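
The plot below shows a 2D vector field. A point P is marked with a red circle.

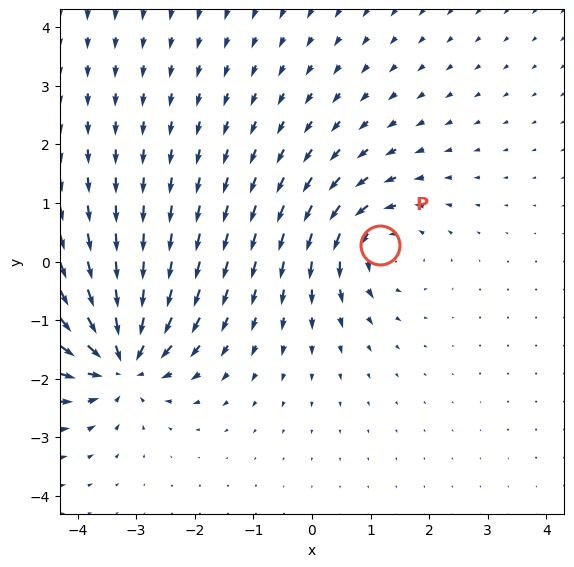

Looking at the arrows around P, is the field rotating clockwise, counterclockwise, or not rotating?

Near P at (1.2, 0.3) the arrows circulate counterclockwise. The curl (z-component) there is about +4; positive curl means counterclockwise rotation.

counterclockwise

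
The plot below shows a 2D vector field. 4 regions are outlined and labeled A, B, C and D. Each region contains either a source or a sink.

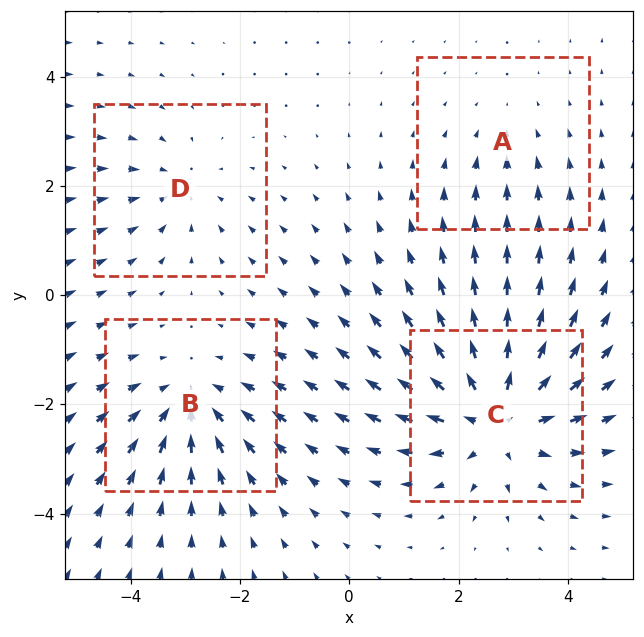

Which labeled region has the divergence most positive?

Divergence at each region's feature centre — A: about -2, B: about -4, C: about +6, D: about -3. Region C is most positive.

C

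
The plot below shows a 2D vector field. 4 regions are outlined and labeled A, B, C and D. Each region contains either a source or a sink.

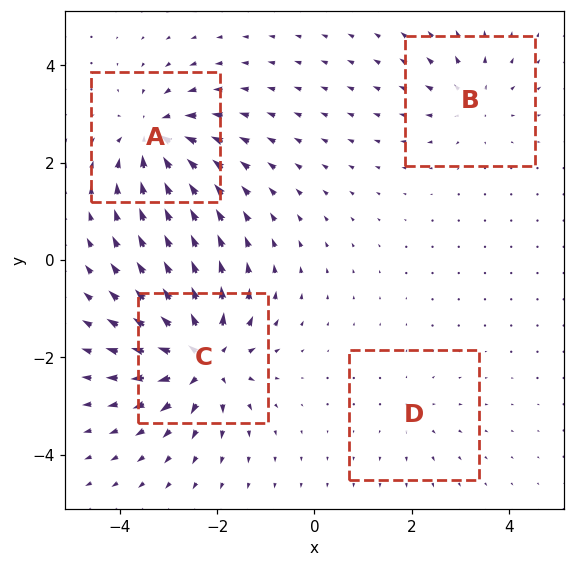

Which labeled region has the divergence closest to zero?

D

Divergence at each region's feature centre — A: about -7, B: about +4, C: about +9, D: about +2. Region D is closest to zero.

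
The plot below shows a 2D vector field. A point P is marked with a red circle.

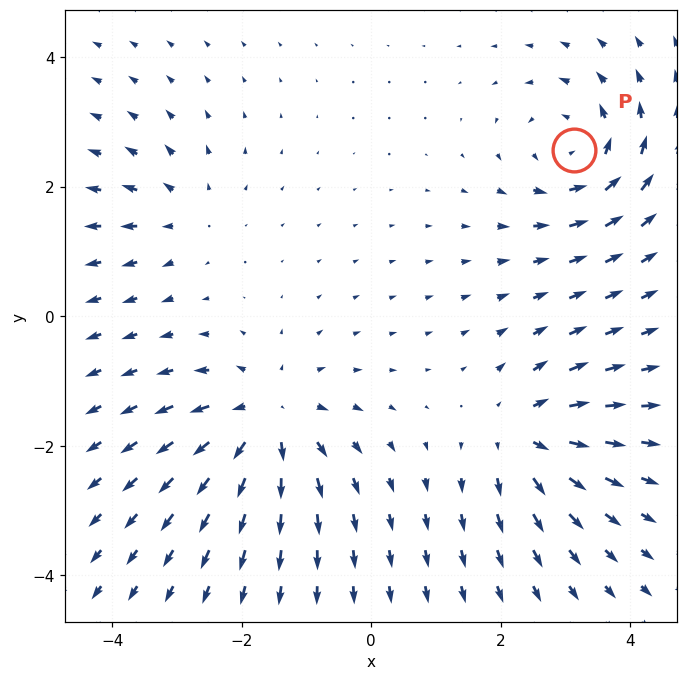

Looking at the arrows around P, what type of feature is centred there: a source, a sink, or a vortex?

At P (3.1, 2.6) the arrows circulate counterclockwise. Divergence ≈0, curl about +5 — near-zero divergence with nonzero curl is a vortex.

vortex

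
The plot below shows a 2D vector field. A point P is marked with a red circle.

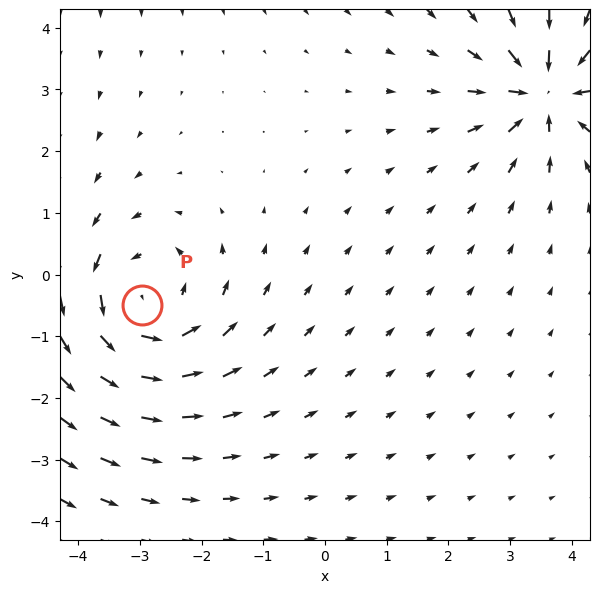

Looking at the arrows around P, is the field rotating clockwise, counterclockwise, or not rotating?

counterclockwise

Near P at (-3.0, -0.5) the arrows circulate counterclockwise. The curl (z-component) there is about +4; positive curl means counterclockwise rotation.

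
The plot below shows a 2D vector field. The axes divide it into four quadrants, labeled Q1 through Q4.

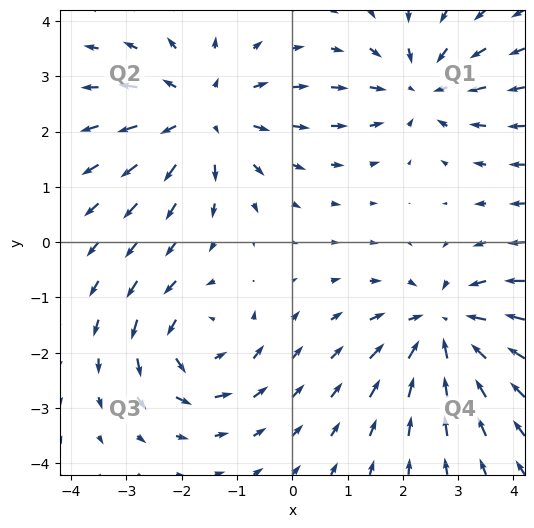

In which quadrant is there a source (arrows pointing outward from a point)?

The source sits at approximately (-1.6, 2.3), which lies in quadrant Q2. The divergence there is about +4, positive as expected for a source.

Q2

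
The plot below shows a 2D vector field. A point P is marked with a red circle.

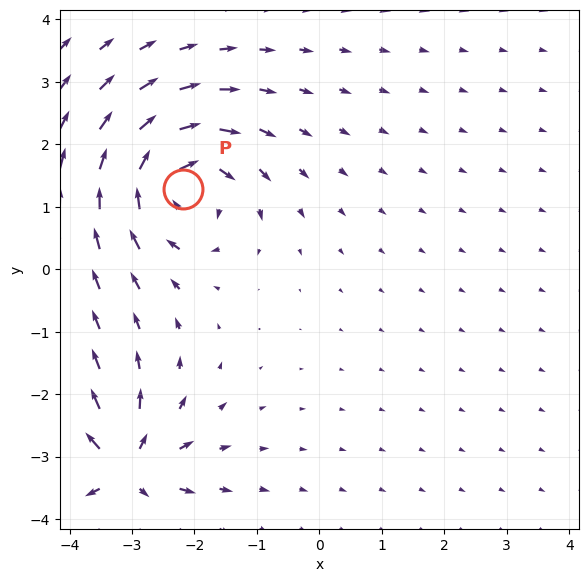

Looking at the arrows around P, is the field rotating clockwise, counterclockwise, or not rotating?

Near P at (-2.2, 1.3) the arrows circulate clockwise. The curl (z-component) there is about -6; negative curl means clockwise rotation.

clockwise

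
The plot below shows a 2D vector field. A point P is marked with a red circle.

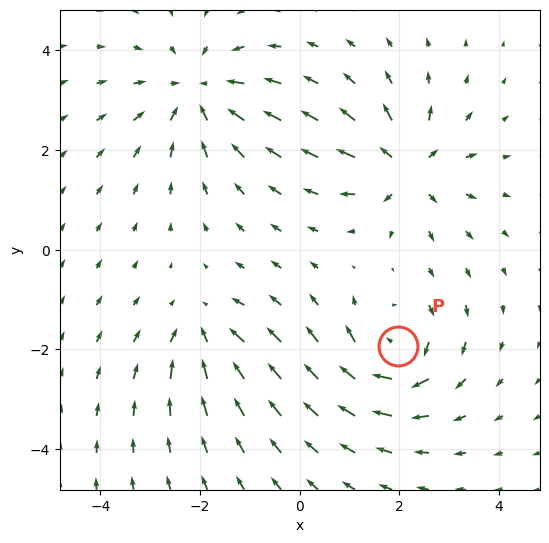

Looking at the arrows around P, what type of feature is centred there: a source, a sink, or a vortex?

At P (2.0, -1.9) the arrows circulate clockwise. Divergence ≈0, curl about -5 — near-zero divergence with nonzero curl is a vortex.

vortex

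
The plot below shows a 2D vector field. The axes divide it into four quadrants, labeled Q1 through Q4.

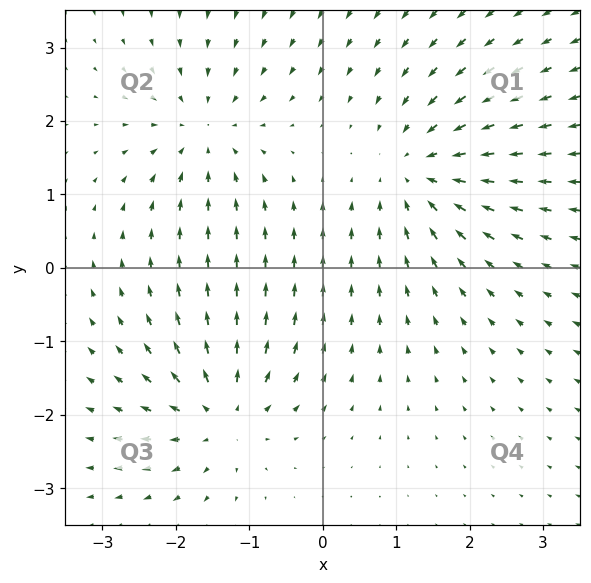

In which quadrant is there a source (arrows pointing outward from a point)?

Q3

The source sits at approximately (-1.4, -2.0), which lies in quadrant Q3. The divergence there is about +5, positive as expected for a source.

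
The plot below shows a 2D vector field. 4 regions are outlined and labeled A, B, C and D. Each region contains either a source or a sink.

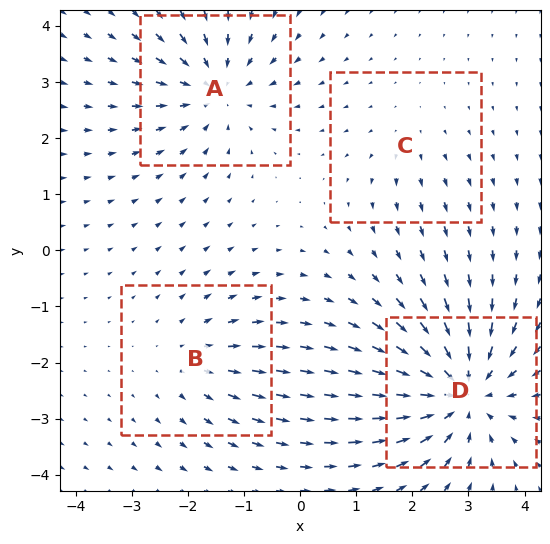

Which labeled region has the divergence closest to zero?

C

Divergence at each region's feature centre — A: about -5, B: about +3, C: about +2, D: about -7. Region C is closest to zero.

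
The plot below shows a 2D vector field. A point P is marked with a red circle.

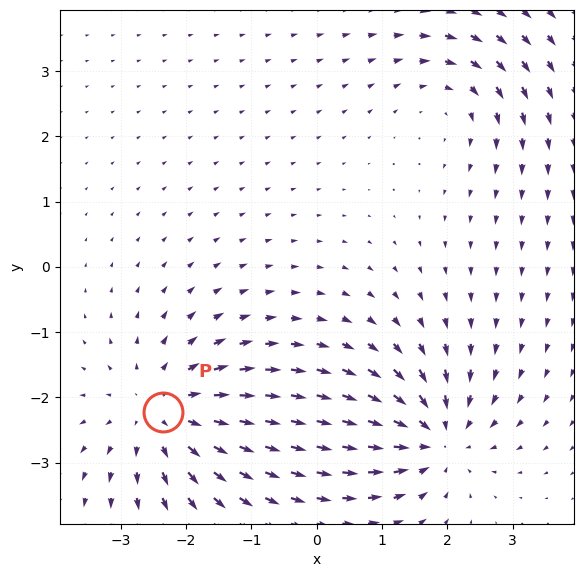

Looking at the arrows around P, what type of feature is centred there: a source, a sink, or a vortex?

source

At P (-2.4, -2.2) the arrows spread outward. Divergence about +4, curl ≈0 — positive divergence with near-zero curl is a source.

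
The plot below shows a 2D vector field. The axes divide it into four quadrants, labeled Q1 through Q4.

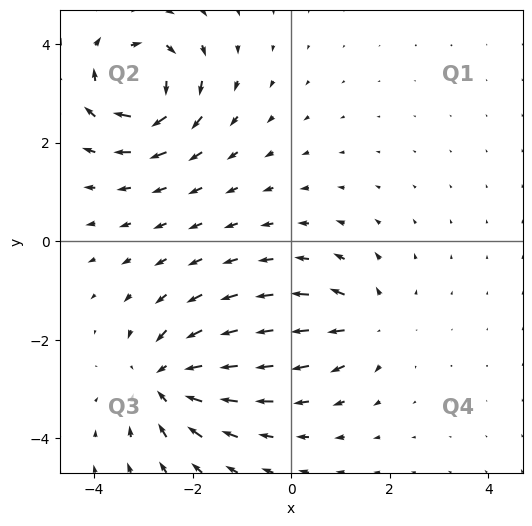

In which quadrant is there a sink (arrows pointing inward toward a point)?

Q3

The sink sits at approximately (-2.6, -2.8), which lies in quadrant Q3. The divergence there is about -5, negative as expected for a sink.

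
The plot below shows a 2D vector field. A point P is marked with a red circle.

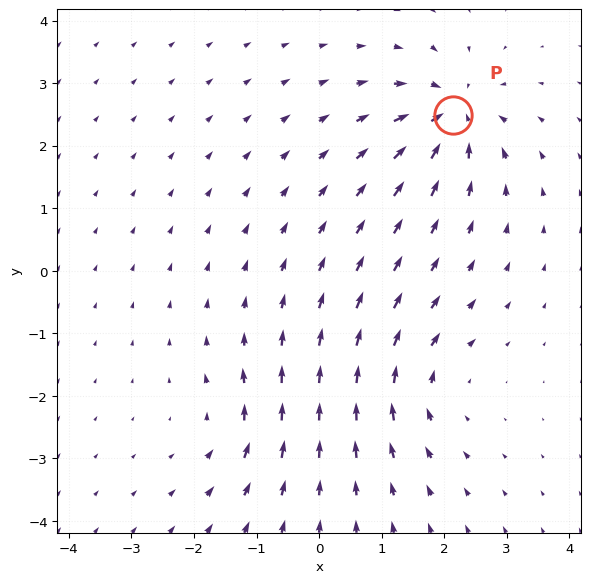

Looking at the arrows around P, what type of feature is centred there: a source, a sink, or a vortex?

sink

At P (2.1, 2.5) the arrows converge inward. Divergence about -7, curl ≈0 — negative divergence with near-zero curl is a sink.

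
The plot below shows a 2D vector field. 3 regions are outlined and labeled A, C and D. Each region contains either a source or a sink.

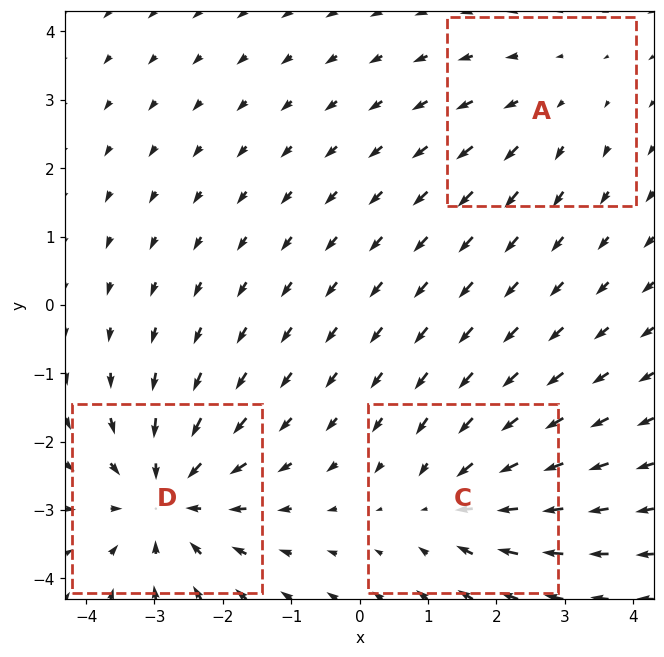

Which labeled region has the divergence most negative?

Divergence at each region's feature centre — A: about +2, C: about -3, D: about -4. Region D is most negative.

D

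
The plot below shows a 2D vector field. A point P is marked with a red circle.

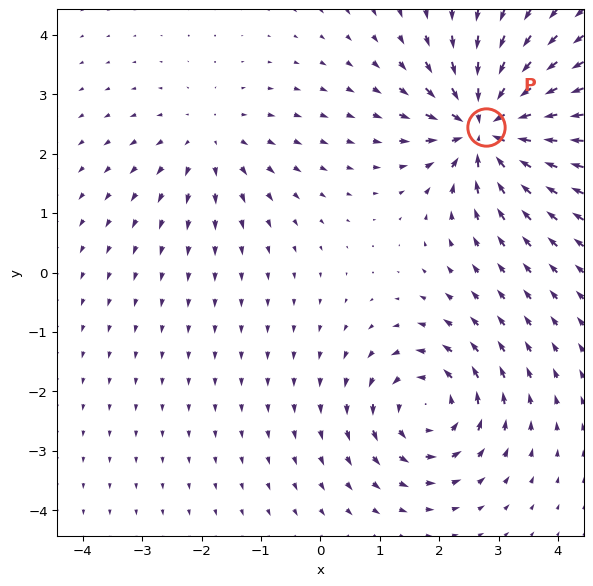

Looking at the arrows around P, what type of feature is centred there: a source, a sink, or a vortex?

sink

At P (2.8, 2.4) the arrows converge inward. Divergence about -7, curl ≈0 — negative divergence with near-zero curl is a sink.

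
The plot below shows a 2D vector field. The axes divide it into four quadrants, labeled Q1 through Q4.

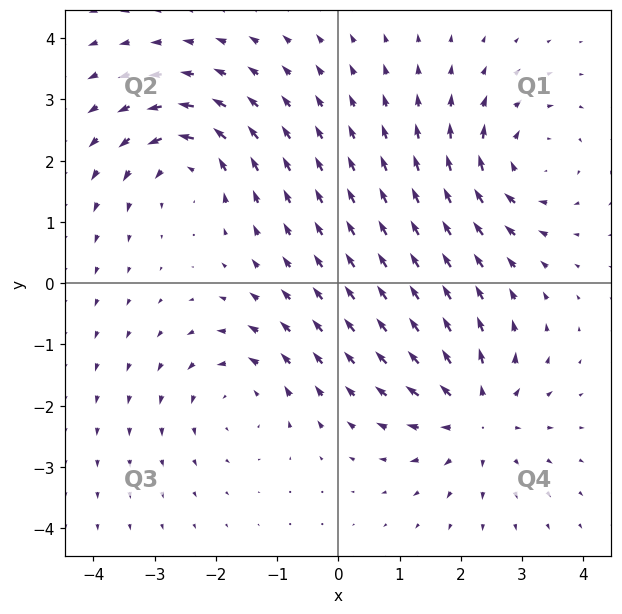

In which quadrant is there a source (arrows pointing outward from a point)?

The source sits at approximately (2.3, -2.2), which lies in quadrant Q4. The divergence there is about +4, positive as expected for a source.

Q4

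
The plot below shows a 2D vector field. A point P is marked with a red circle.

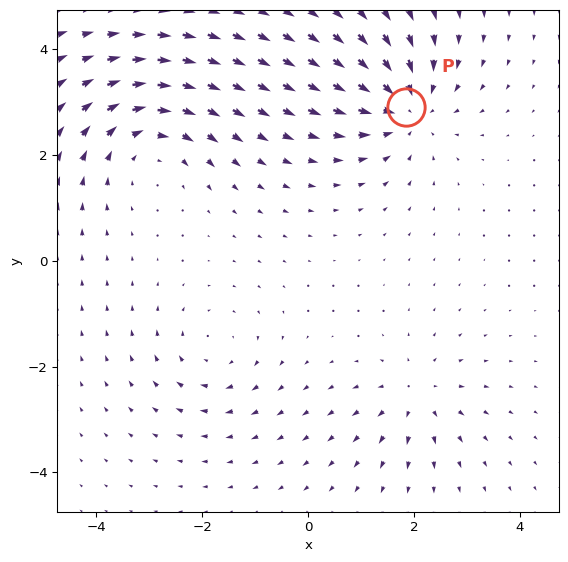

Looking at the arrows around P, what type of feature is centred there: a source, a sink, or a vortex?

At P (1.8, 2.9) the arrows converge inward. Divergence about -5, curl ≈0 — negative divergence with near-zero curl is a sink.

sink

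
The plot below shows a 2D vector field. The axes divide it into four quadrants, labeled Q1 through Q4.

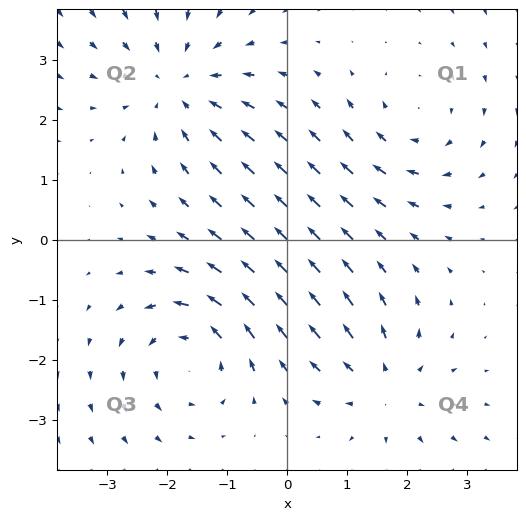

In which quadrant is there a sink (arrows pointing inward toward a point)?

Q2

The sink sits at approximately (-1.8, 2.6), which lies in quadrant Q2. The divergence there is about -3, negative as expected for a sink.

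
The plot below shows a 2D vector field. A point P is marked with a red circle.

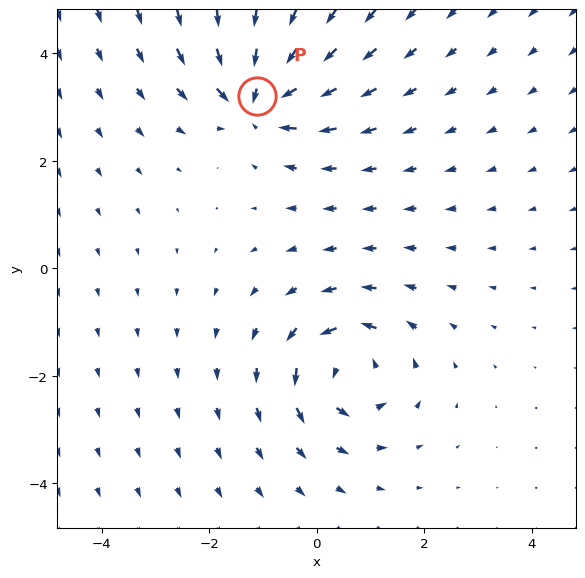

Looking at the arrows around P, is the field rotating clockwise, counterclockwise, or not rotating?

Near P at (-1.1, 3.2) the arrows show no circulation. The curl there is ≈0.

not rotating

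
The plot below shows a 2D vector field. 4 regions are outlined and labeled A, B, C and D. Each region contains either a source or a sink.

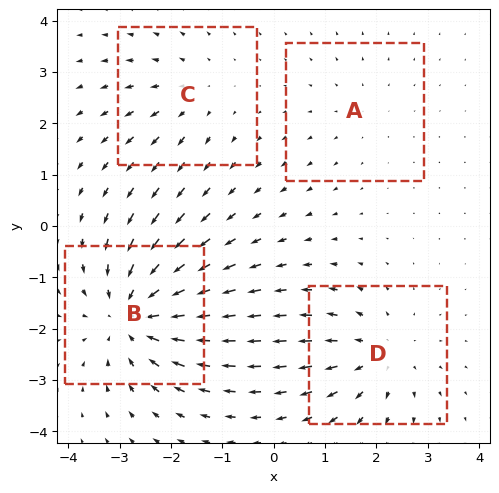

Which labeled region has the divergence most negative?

Divergence at each region's feature centre — A: about +2, B: about -6, C: about +3, D: about +4. Region B is most negative.

B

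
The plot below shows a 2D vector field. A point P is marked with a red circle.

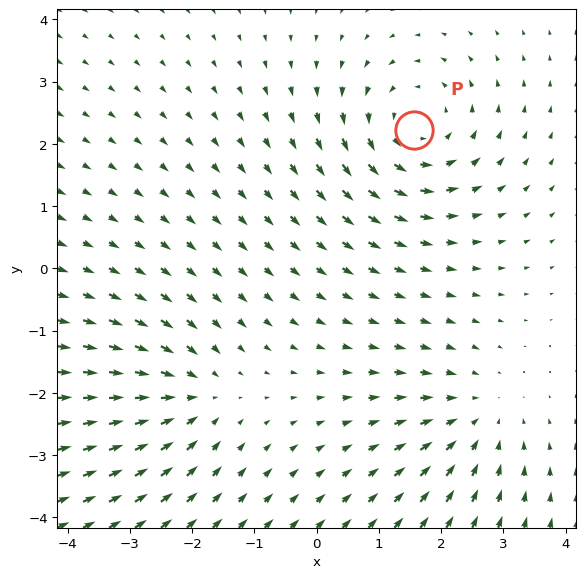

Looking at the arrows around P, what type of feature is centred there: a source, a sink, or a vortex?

At P (1.6, 2.2) the arrows circulate counterclockwise. Divergence ≈0, curl about +4 — near-zero divergence with nonzero curl is a vortex.

vortex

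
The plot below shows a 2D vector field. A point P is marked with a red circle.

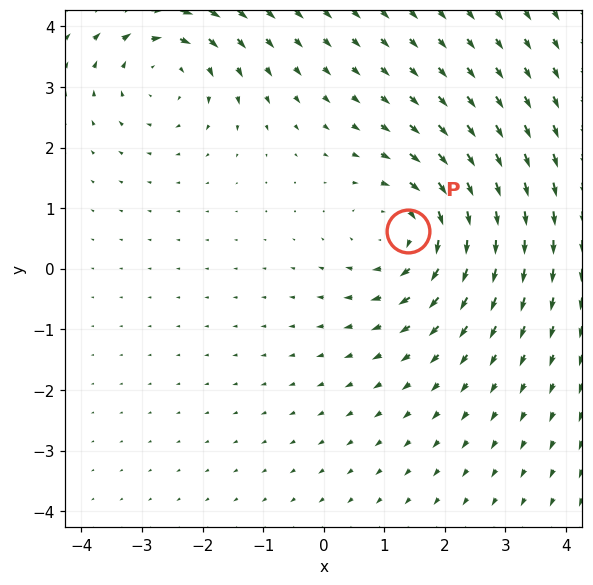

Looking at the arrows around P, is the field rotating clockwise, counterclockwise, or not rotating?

Near P at (1.4, 0.6) the arrows circulate clockwise. The curl (z-component) there is about -4; negative curl means clockwise rotation.

clockwise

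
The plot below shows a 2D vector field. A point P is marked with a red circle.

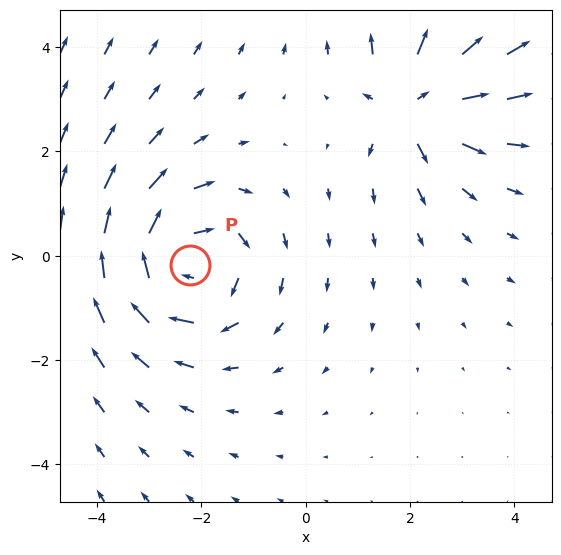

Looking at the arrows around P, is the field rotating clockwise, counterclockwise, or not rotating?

clockwise

Near P at (-2.2, -0.2) the arrows circulate clockwise. The curl (z-component) there is about -5; negative curl means clockwise rotation.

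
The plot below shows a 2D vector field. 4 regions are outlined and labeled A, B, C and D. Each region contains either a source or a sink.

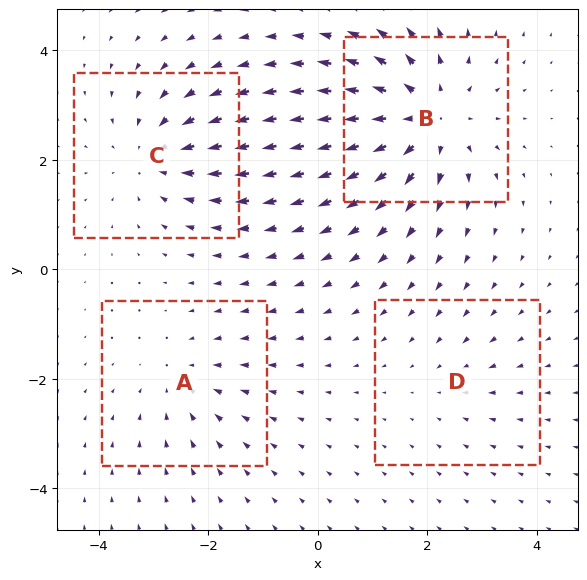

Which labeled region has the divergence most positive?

B

Divergence at each region's feature centre — A: about -3, B: about +6, C: about -4, D: about -2. Region B is most positive.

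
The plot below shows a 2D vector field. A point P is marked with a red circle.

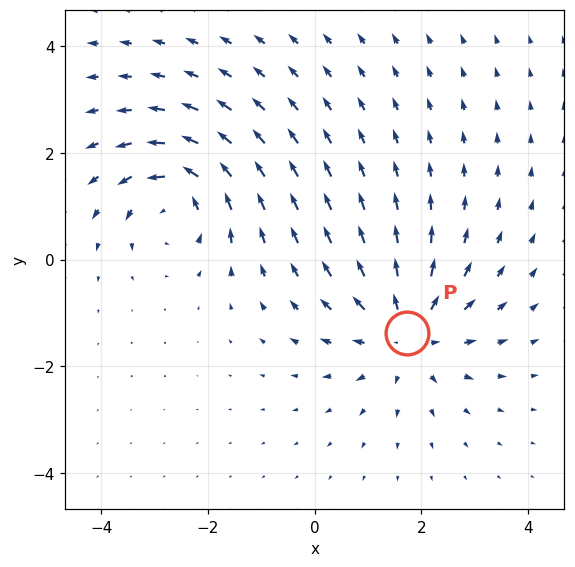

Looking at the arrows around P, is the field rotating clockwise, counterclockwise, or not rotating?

Near P at (1.7, -1.4) the arrows show no circulation. The curl there is ≈0.

not rotating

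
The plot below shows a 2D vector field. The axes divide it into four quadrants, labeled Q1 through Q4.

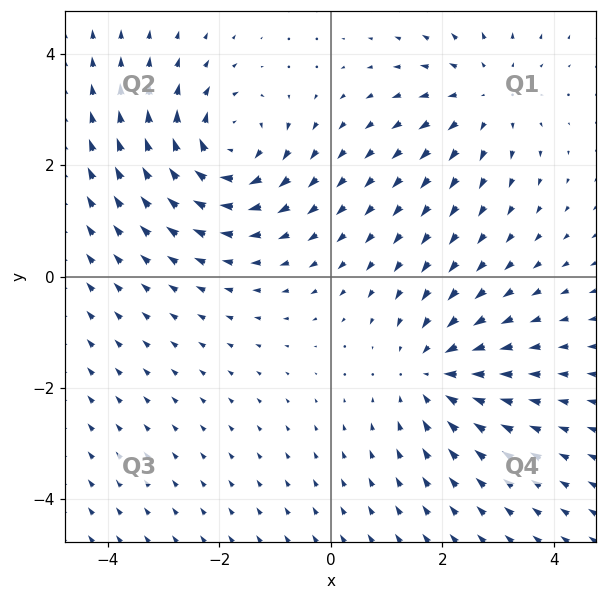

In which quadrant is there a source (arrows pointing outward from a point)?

The source sits at approximately (2.8, 3.2), which lies in quadrant Q1. The divergence there is about +3, positive as expected for a source.

Q1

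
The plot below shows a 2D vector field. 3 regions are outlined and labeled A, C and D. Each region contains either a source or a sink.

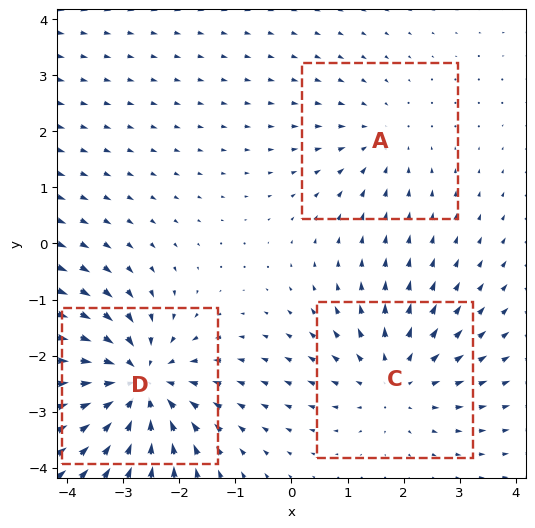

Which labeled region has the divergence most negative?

D

Divergence at each region's feature centre — A: about -2, C: about +3, D: about -5. Region D is most negative.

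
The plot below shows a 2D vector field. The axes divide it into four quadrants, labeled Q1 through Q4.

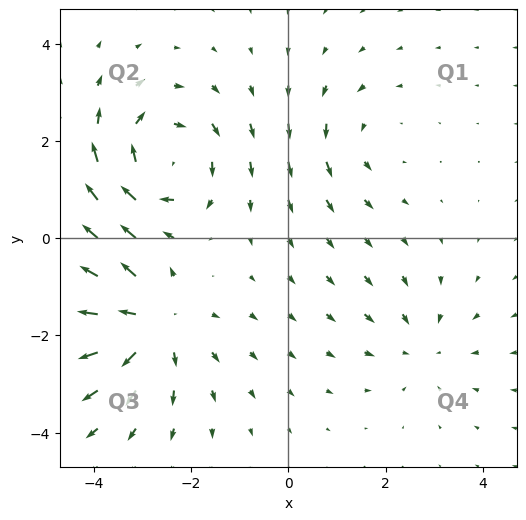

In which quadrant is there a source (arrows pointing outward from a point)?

The source sits at approximately (-2.9, -1.7), which lies in quadrant Q3. The divergence there is about +4, positive as expected for a source.

Q3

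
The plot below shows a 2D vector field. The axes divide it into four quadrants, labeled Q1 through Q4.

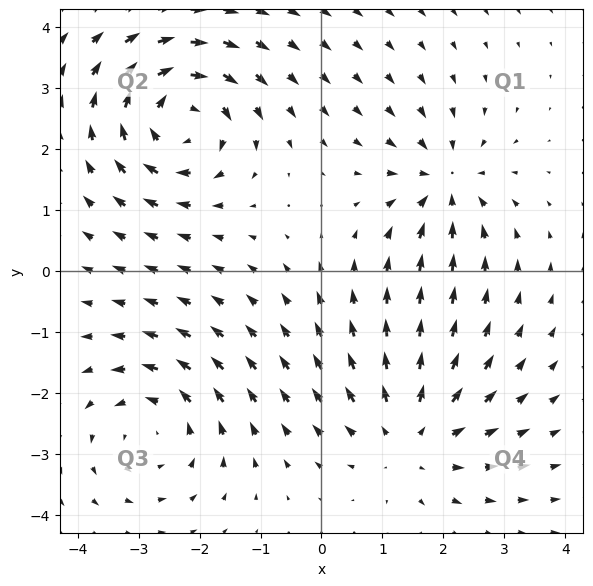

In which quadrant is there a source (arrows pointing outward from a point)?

Q4

The source sits at approximately (1.5, -2.7), which lies in quadrant Q4. The divergence there is about +3, positive as expected for a source.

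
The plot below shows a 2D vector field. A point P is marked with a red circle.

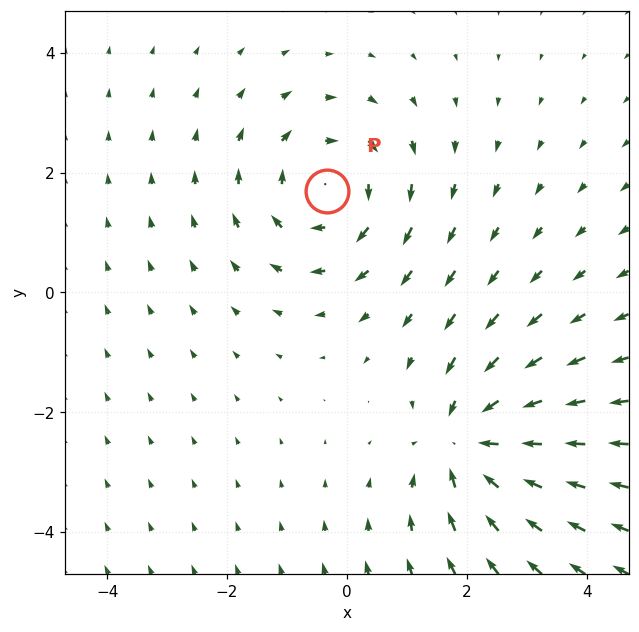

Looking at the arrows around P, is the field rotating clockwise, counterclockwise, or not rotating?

clockwise

Near P at (-0.3, 1.7) the arrows circulate clockwise. The curl (z-component) there is about -4; negative curl means clockwise rotation.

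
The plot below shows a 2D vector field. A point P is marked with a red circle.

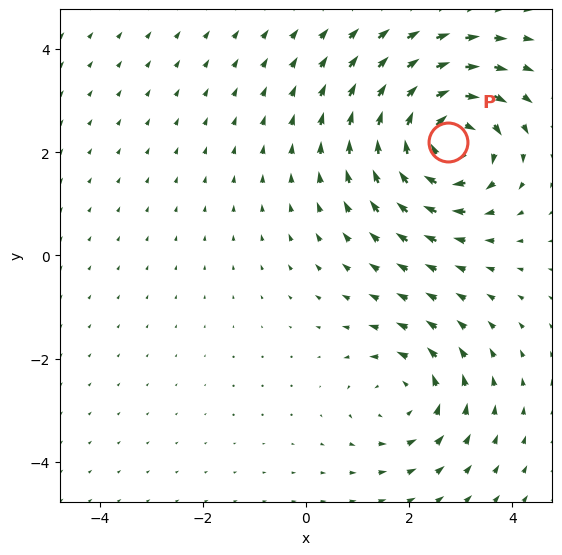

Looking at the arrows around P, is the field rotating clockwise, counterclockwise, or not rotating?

clockwise

Near P at (2.7, 2.2) the arrows circulate clockwise. The curl (z-component) there is about -4; negative curl means clockwise rotation.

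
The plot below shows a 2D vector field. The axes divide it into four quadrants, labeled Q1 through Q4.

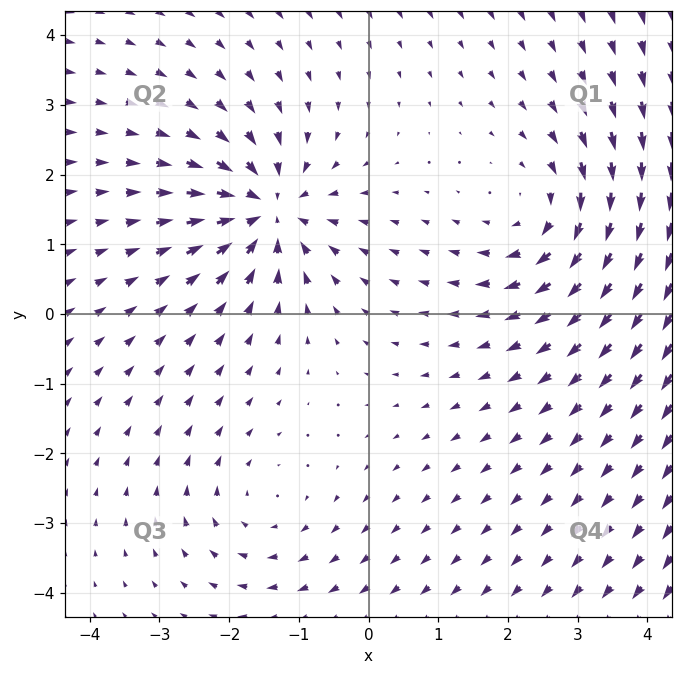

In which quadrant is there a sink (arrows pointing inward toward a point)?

The sink sits at approximately (-1.4, 1.5), which lies in quadrant Q2. The divergence there is about -6, negative as expected for a sink.

Q2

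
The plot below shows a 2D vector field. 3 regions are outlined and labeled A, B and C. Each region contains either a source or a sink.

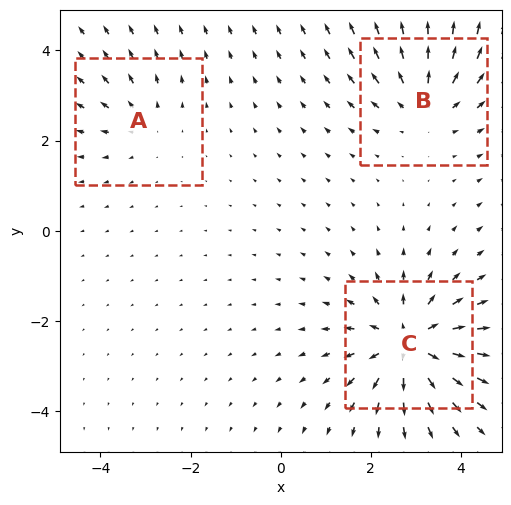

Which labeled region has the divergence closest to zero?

Divergence at each region's feature centre — A: about +2, B: about +3, C: about +5. Region A is closest to zero.

A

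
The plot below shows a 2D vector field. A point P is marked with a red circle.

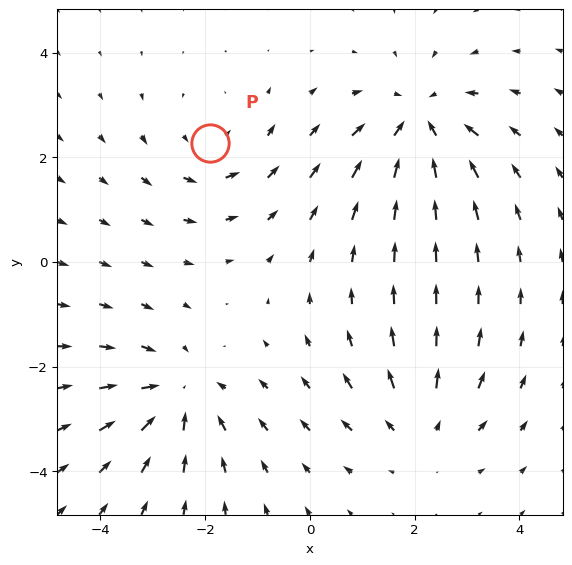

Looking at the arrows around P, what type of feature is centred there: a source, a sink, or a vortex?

vortex

At P (-1.9, 2.3) the arrows circulate counterclockwise. Divergence ≈0, curl about +2 — near-zero divergence with nonzero curl is a vortex.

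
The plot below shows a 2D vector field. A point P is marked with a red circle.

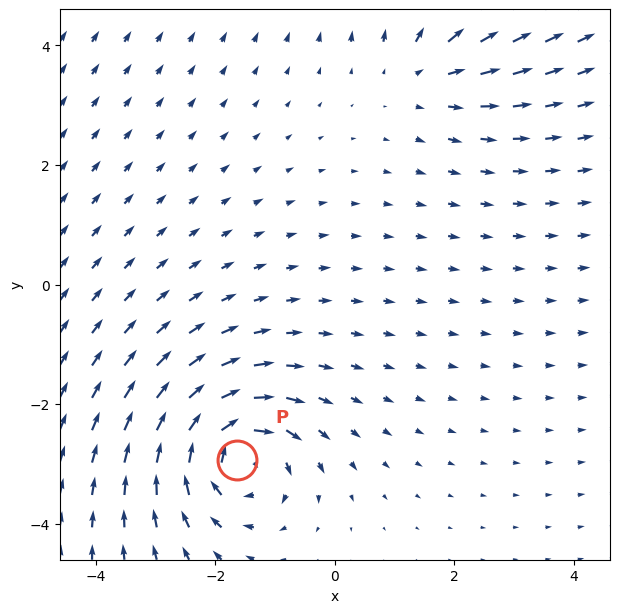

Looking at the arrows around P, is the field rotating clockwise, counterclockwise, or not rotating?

Near P at (-1.6, -2.9) the arrows circulate clockwise. The curl (z-component) there is about -5; negative curl means clockwise rotation.

clockwise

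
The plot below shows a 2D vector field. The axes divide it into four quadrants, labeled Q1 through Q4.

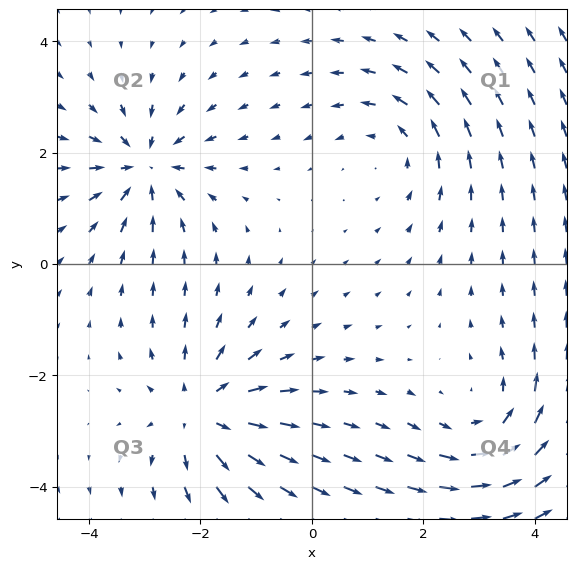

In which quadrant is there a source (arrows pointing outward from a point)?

Q3

The source sits at approximately (-2.0, -2.7), which lies in quadrant Q3. The divergence there is about +4, positive as expected for a source.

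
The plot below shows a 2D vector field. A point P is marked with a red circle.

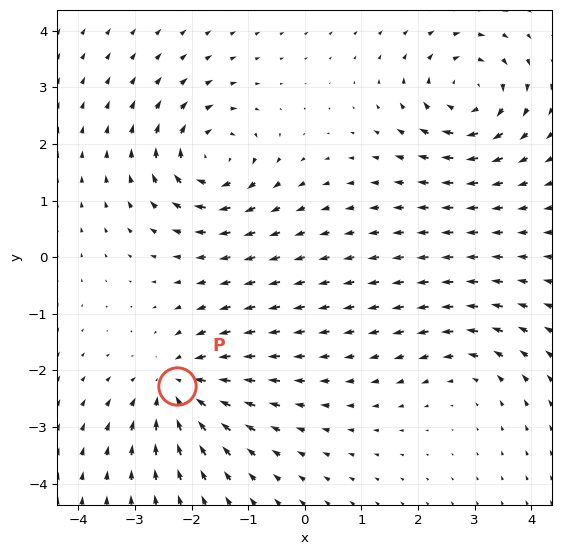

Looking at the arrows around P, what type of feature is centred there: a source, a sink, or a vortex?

sink

At P (-2.2, -2.3) the arrows converge inward. Divergence about -5, curl ≈0 — negative divergence with near-zero curl is a sink.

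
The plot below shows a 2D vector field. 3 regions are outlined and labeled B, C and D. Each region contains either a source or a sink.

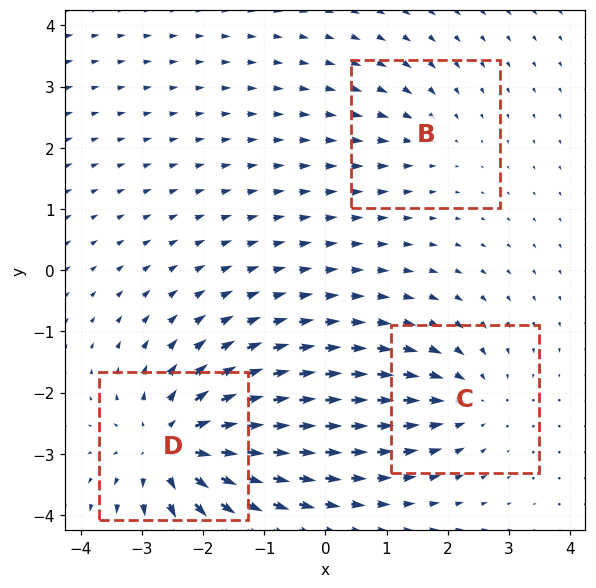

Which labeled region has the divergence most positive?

D

Divergence at each region's feature centre — B: about -2, C: about -3, D: about +5. Region D is most positive.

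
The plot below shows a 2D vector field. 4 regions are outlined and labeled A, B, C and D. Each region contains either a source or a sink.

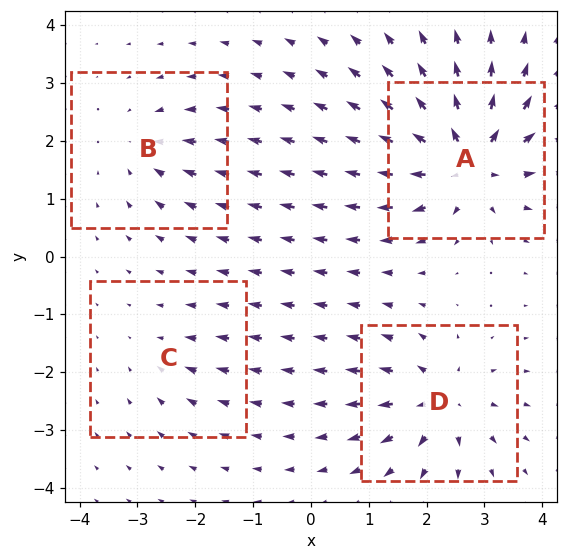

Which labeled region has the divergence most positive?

A

Divergence at each region's feature centre — A: about +8, B: about -4, C: about -2, D: about +6. Region A is most positive.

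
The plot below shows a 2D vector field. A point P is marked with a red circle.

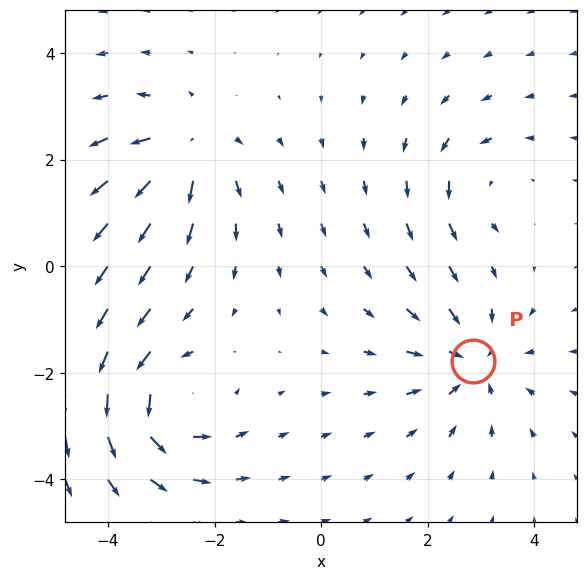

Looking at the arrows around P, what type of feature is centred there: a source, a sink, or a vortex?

sink

At P (2.8, -1.8) the arrows converge inward. Divergence about -4, curl ≈0 — negative divergence with near-zero curl is a sink.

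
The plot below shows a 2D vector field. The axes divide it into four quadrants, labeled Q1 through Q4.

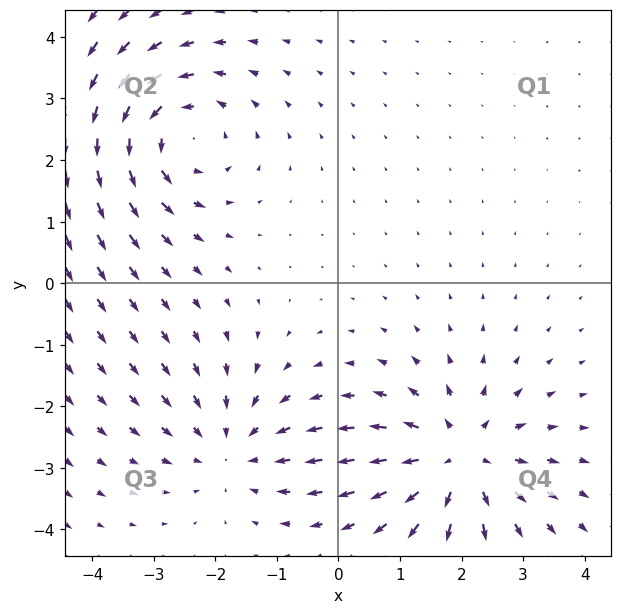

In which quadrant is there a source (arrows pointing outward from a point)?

Q4

The source sits at approximately (2.0, -2.8), which lies in quadrant Q4. The divergence there is about +4, positive as expected for a source.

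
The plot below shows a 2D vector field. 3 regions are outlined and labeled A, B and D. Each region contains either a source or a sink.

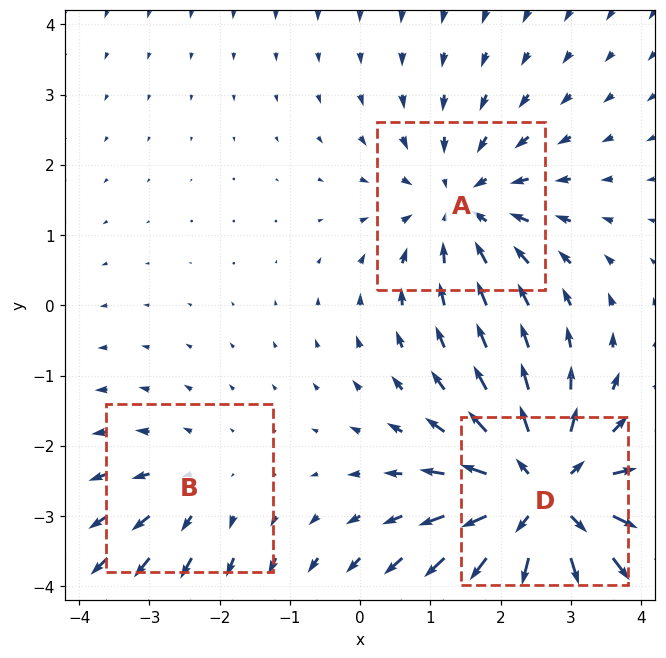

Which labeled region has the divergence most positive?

Divergence at each region's feature centre — A: about -3, B: about +2, D: about +5. Region D is most positive.

D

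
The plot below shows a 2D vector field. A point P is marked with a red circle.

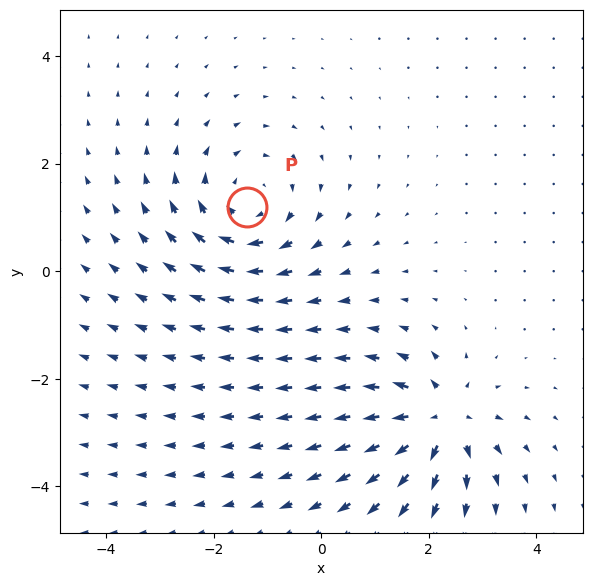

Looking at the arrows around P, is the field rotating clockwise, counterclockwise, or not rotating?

clockwise

Near P at (-1.4, 1.2) the arrows circulate clockwise. The curl (z-component) there is about -4; negative curl means clockwise rotation.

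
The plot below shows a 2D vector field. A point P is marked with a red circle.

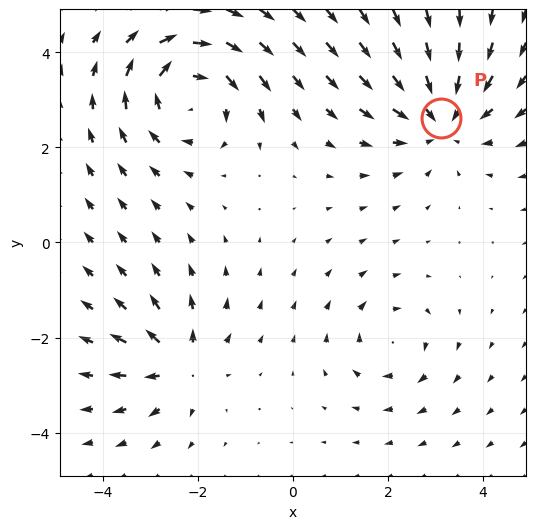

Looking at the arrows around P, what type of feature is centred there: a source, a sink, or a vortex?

At P (3.1, 2.6) the arrows converge inward. Divergence about -4, curl ≈0 — negative divergence with near-zero curl is a sink.

sink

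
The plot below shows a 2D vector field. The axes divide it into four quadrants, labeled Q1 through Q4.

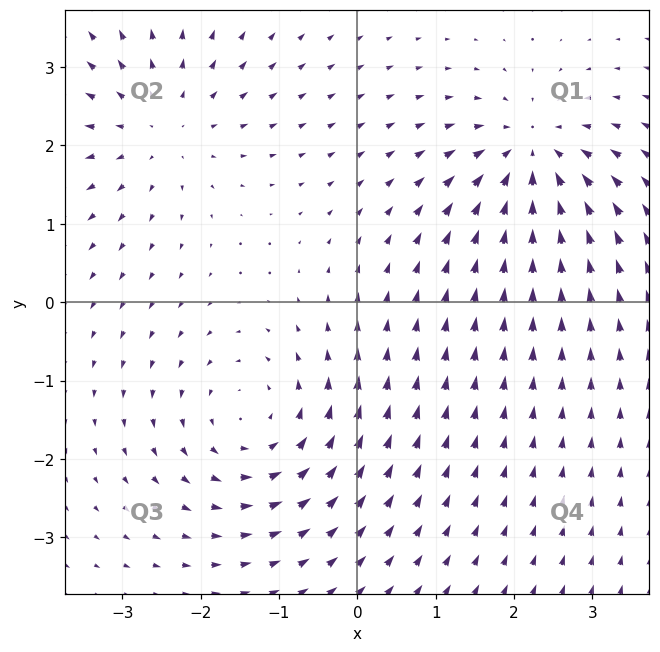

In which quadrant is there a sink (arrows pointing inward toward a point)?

The sink sits at approximately (2.2, 1.9), which lies in quadrant Q1. The divergence there is about -5, negative as expected for a sink.

Q1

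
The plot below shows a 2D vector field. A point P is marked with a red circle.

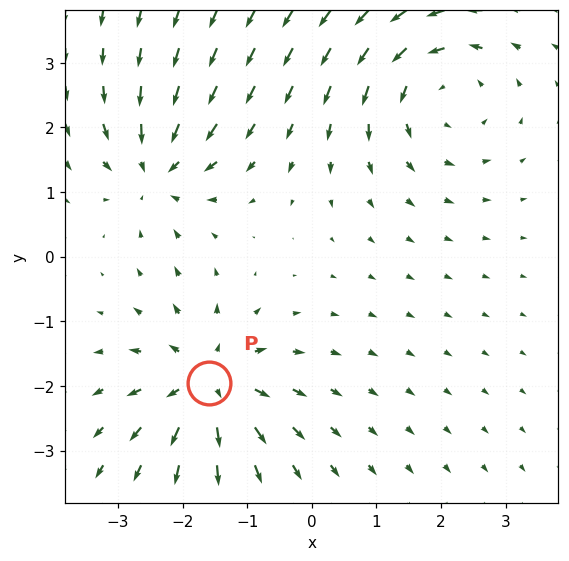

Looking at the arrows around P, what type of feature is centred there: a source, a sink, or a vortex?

source

At P (-1.6, -2.0) the arrows spread outward. Divergence about +6, curl ≈0 — positive divergence with near-zero curl is a source.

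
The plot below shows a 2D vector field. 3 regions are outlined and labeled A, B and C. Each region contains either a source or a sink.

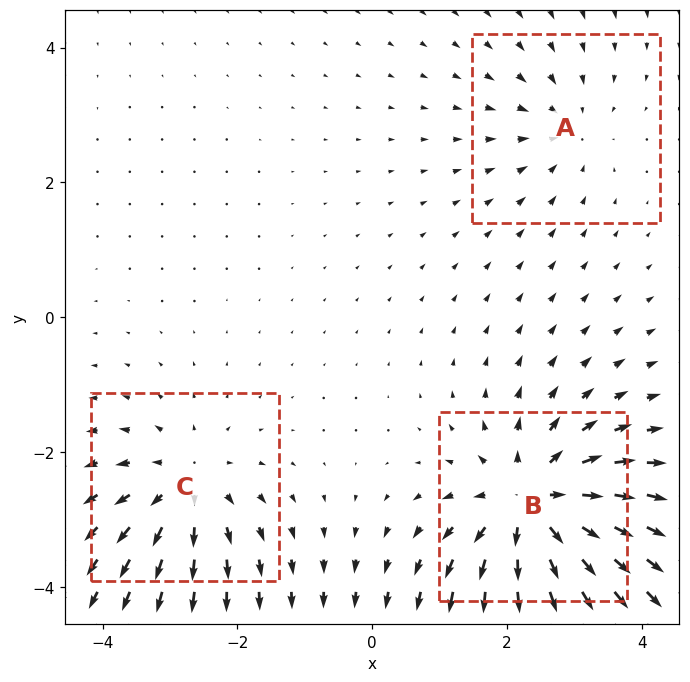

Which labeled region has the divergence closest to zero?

A

Divergence at each region's feature centre — A: about -2, B: about +6, C: about +4. Region A is closest to zero.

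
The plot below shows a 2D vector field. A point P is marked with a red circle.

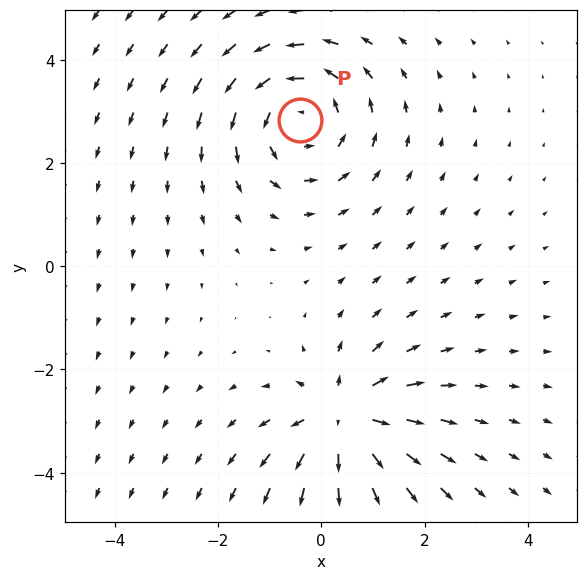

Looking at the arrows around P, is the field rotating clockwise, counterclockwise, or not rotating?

Near P at (-0.4, 2.8) the arrows circulate counterclockwise. The curl (z-component) there is about +3; positive curl means counterclockwise rotation.

counterclockwise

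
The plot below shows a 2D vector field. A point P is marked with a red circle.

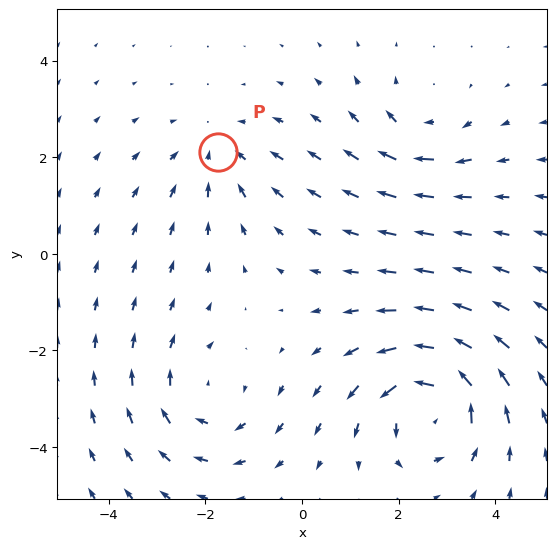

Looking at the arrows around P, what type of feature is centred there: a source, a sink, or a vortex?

At P (-1.7, 2.1) the arrows converge inward. Divergence about -2, curl ≈0 — negative divergence with near-zero curl is a sink.

sink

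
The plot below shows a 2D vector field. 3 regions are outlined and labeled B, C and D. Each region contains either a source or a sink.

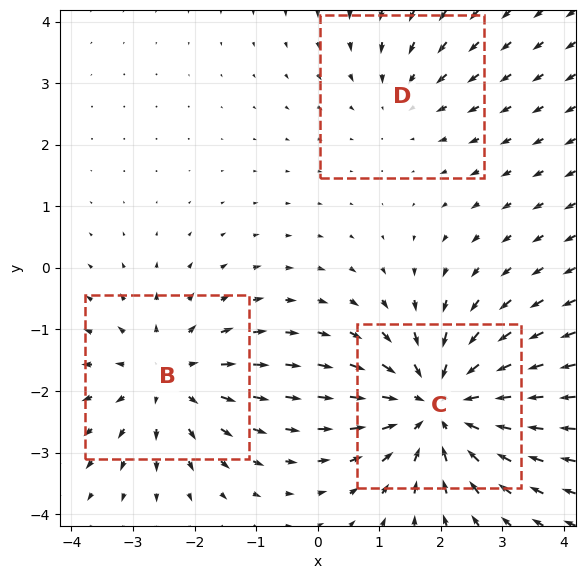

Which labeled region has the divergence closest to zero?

D

Divergence at each region's feature centre — B: about +3, C: about -4, D: about -2. Region D is closest to zero.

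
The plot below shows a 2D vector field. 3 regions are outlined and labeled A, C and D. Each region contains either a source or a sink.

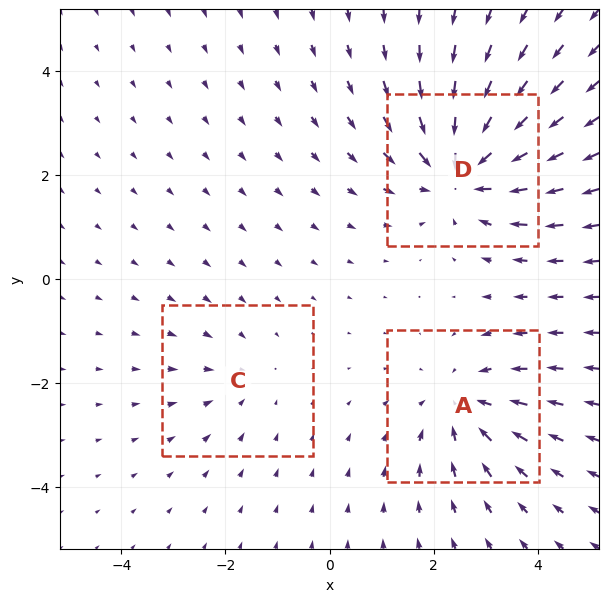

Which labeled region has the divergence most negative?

Divergence at each region's feature centre — A: about -3, C: about -2, D: about -4. Region D is most negative.

D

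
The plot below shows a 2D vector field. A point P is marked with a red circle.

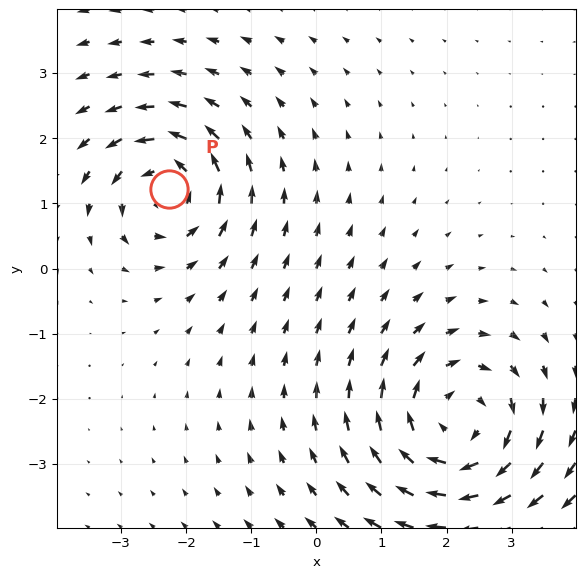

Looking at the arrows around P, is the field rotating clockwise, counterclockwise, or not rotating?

Near P at (-2.3, 1.2) the arrows circulate counterclockwise. The curl (z-component) there is about +4; positive curl means counterclockwise rotation.

counterclockwise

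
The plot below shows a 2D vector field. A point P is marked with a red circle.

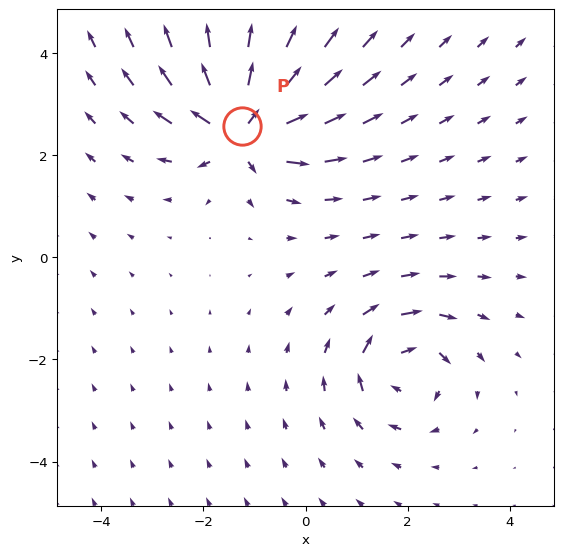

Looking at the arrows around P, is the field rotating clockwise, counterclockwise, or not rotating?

not rotating

Near P at (-1.2, 2.6) the arrows show no circulation. The curl there is ≈0.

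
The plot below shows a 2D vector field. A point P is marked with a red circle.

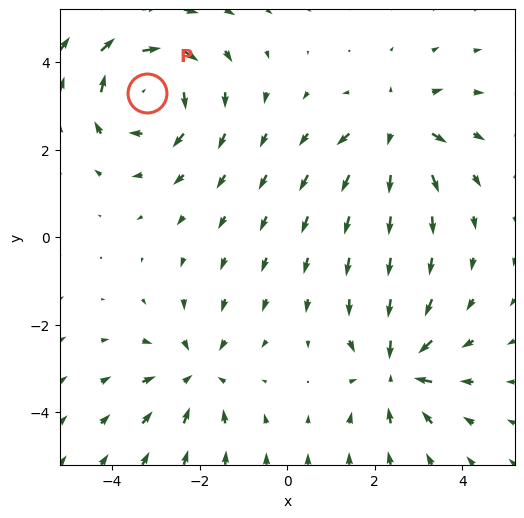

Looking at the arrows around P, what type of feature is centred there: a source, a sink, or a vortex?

At P (-3.2, 3.3) the arrows circulate clockwise. Divergence ≈0, curl about -3 — near-zero divergence with nonzero curl is a vortex.

vortex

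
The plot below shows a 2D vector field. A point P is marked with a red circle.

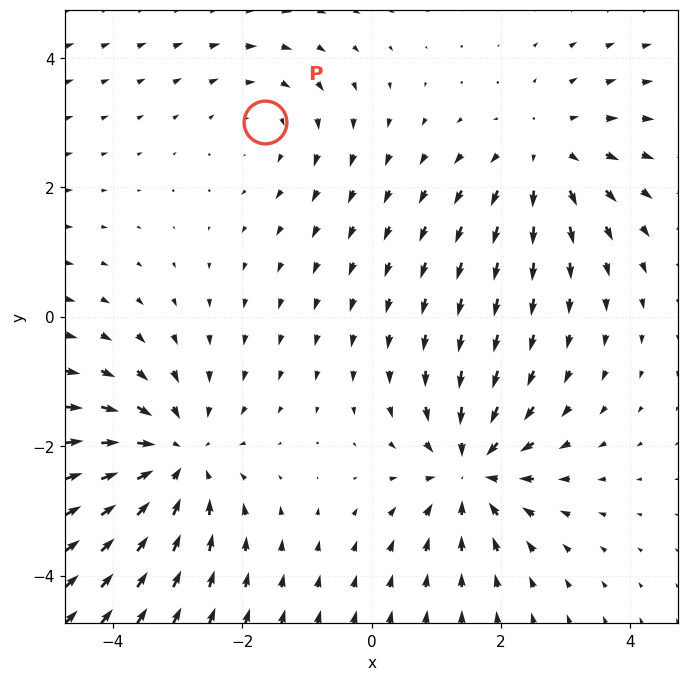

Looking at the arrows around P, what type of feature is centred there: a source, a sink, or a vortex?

At P (-1.6, 3.0) the arrows circulate clockwise. Divergence ≈0, curl about -2 — near-zero divergence with nonzero curl is a vortex.

vortex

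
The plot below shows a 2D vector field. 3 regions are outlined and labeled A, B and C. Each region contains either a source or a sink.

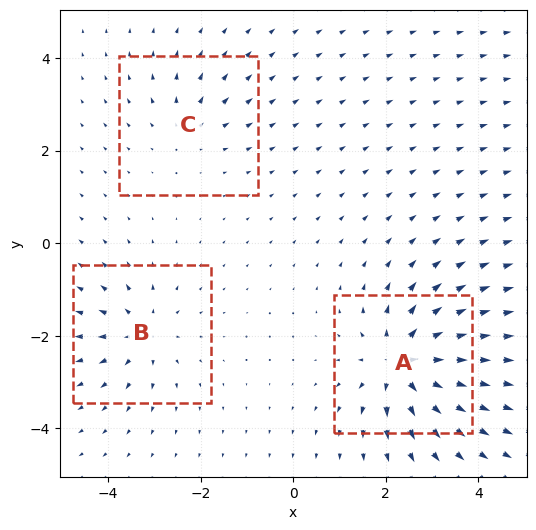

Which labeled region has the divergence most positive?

Divergence at each region's feature centre — A: about +6, B: about +4, C: about +2. Region A is most positive.

A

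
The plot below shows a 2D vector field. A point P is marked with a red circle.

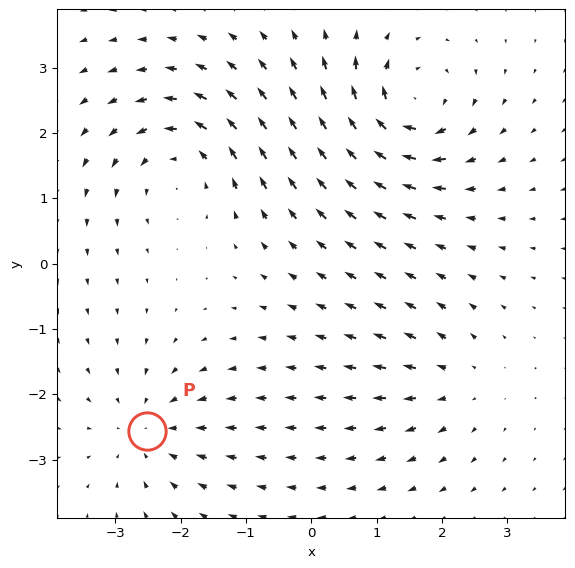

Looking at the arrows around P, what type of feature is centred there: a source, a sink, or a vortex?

At P (-2.5, -2.6) the arrows converge inward. Divergence about -3, curl ≈0 — negative divergence with near-zero curl is a sink.

sink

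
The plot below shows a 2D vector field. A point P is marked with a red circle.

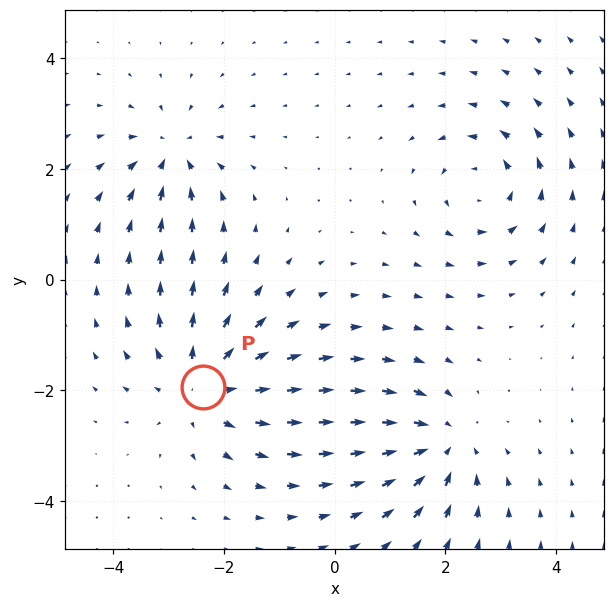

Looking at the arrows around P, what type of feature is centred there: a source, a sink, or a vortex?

At P (-2.4, -1.9) the arrows spread outward. Divergence about +4, curl ≈0 — positive divergence with near-zero curl is a source.

source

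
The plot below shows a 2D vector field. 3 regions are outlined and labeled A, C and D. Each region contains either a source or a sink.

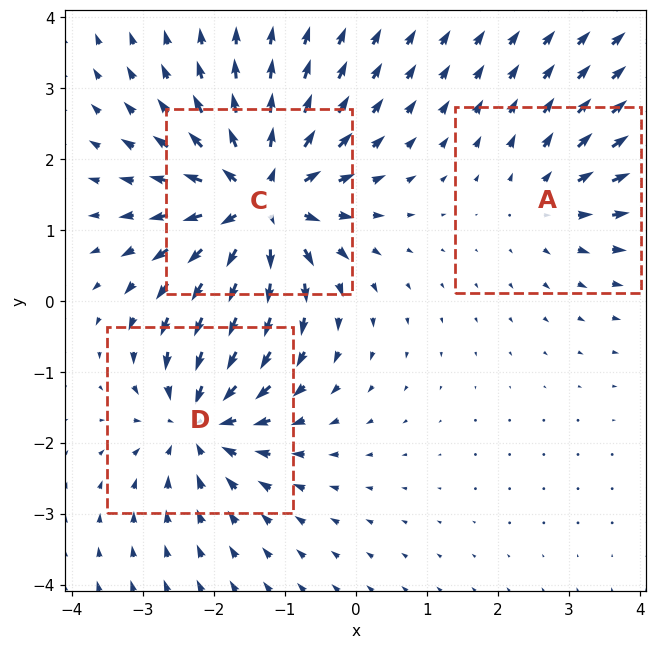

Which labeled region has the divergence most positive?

Divergence at each region's feature centre — A: about +2, C: about +6, D: about -4. Region C is most positive.

C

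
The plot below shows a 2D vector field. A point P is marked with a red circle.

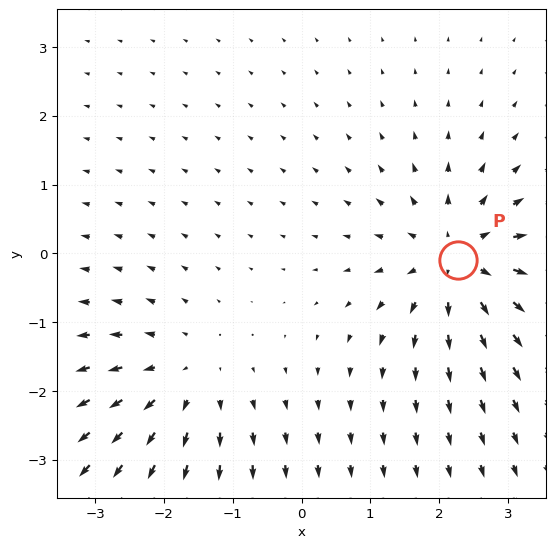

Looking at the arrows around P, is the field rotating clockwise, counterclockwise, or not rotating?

Near P at (2.3, -0.1) the arrows show no circulation. The curl there is ≈0.

not rotating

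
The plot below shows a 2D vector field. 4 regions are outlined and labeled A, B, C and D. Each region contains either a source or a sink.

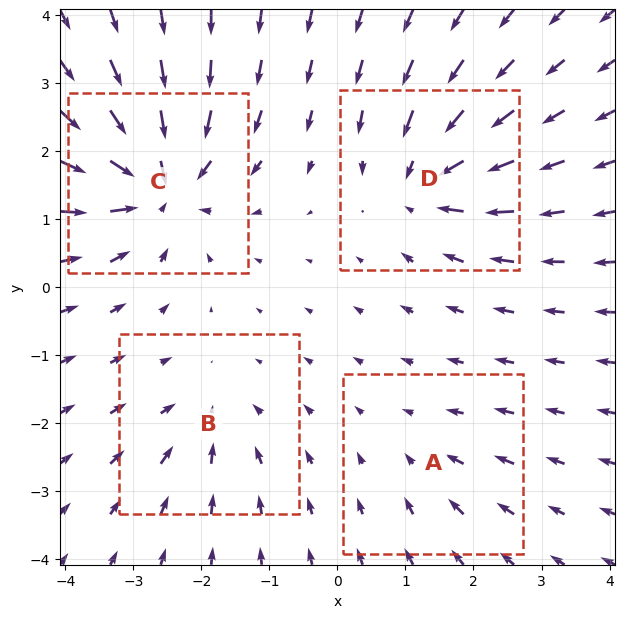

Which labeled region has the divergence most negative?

Divergence at each region's feature centre — A: about -2, B: about -4, C: about -8, D: about -6. Region C is most negative.

C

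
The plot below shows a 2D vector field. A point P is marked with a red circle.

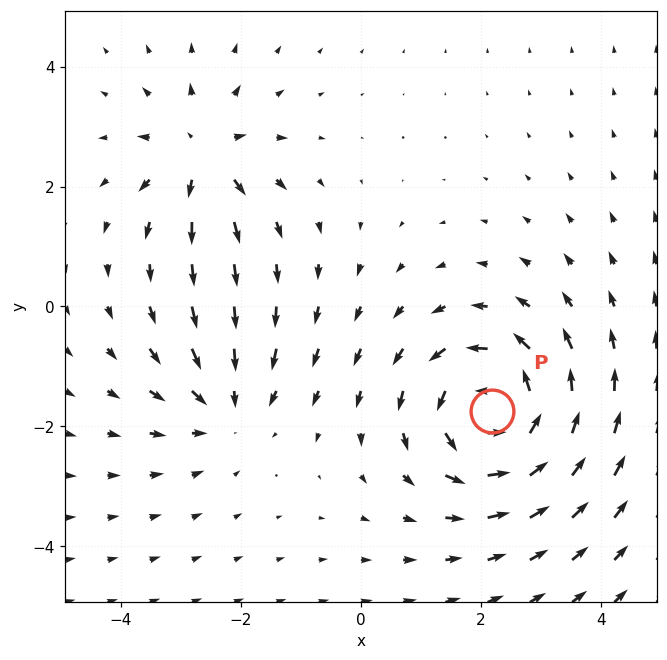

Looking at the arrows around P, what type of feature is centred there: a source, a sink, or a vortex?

vortex

At P (2.2, -1.7) the arrows circulate counterclockwise. Divergence ≈0, curl about +5 — near-zero divergence with nonzero curl is a vortex.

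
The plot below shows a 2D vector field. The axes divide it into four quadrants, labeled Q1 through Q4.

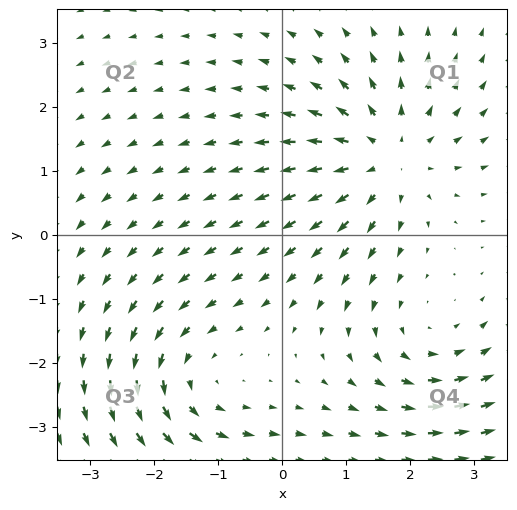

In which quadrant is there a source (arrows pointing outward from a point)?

Q1

The source sits at approximately (1.6, 1.2), which lies in quadrant Q1. The divergence there is about +5, positive as expected for a source.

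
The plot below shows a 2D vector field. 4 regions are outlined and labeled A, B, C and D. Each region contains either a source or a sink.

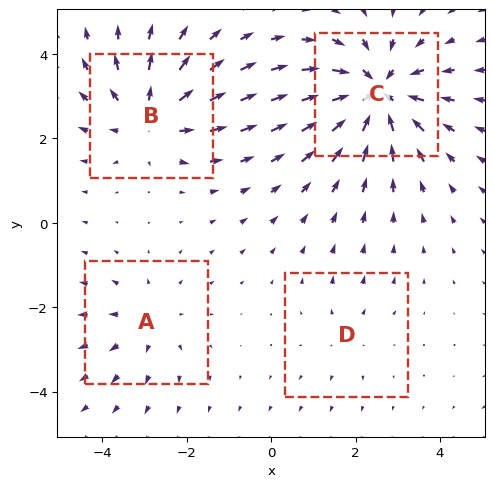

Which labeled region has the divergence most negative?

Divergence at each region's feature centre — A: about +3, B: about +5, C: about -7, D: about +2. Region C is most negative.

C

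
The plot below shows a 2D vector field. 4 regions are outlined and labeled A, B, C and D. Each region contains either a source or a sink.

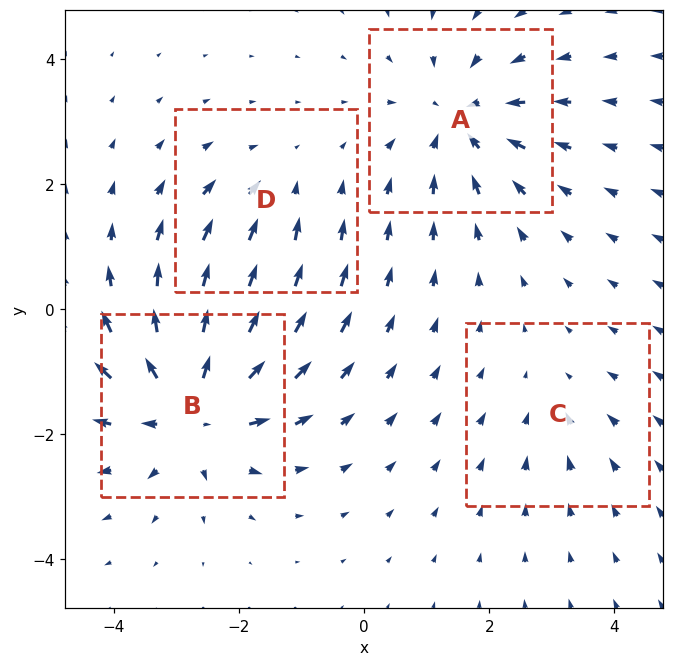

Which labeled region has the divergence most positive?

Divergence at each region's feature centre — A: about -5, B: about +7, C: about -2, D: about -3. Region B is most positive.

B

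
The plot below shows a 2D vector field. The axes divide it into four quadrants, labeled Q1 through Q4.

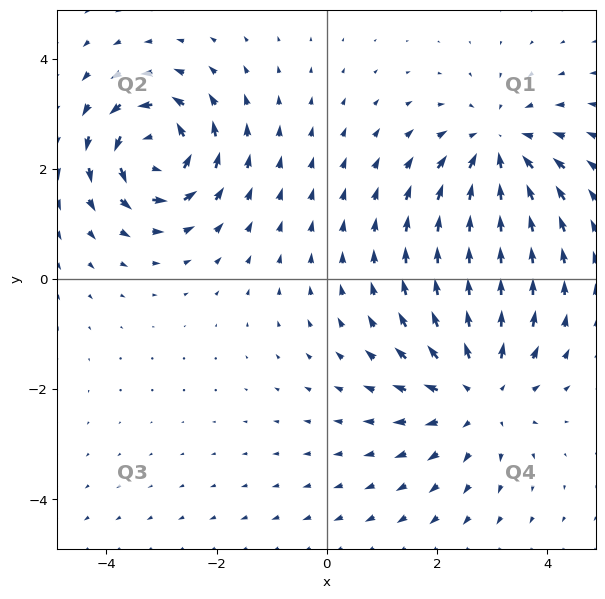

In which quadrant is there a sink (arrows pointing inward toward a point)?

Q1

The sink sits at approximately (3.1, 2.4), which lies in quadrant Q1. The divergence there is about -3, negative as expected for a sink.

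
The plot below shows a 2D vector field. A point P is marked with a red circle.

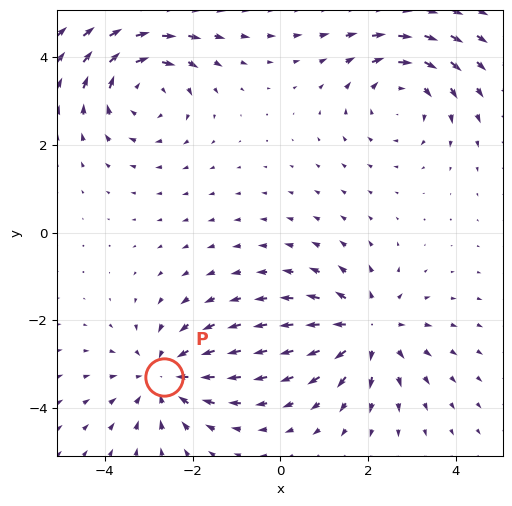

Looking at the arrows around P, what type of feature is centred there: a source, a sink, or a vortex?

At P (-2.6, -3.3) the arrows converge inward. Divergence about -3, curl ≈0 — negative divergence with near-zero curl is a sink.

sink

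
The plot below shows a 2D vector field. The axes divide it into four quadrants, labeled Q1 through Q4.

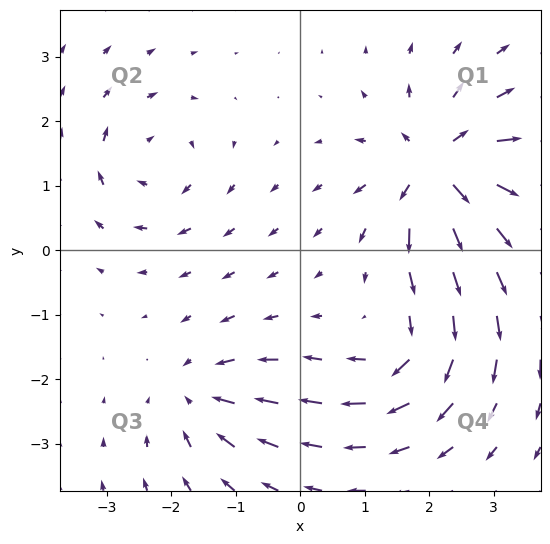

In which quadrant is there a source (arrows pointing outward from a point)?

Q1

The source sits at approximately (2.2, 1.3), which lies in quadrant Q1. The divergence there is about +7, positive as expected for a source.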